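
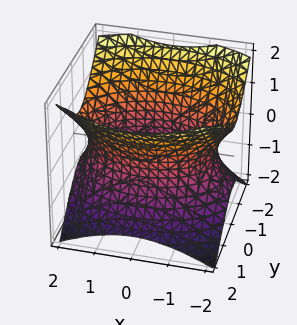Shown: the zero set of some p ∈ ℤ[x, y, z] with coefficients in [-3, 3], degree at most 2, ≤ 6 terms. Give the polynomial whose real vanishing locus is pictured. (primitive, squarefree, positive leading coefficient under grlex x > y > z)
x^2 + 2*y^2 - 2*z^2 - 3

First, degree: an hourglass — one-sheet hyperboloid; a quadric, so deg p = 2.
Then, symmetries: the x ↦ −x reflection is a symmetry, so x appears only in even powers; it's symmetric under y → −y, forcing even powers of y; it's symmetric under z → −z, forcing even powers of z.
Next, reading off the gridlines: it misses every integer gridline on the z-axis.
Finally, the integer polynomial consistent with all of this is the stated p.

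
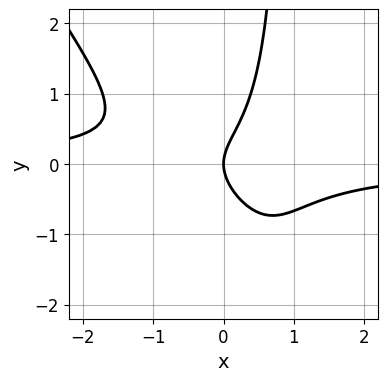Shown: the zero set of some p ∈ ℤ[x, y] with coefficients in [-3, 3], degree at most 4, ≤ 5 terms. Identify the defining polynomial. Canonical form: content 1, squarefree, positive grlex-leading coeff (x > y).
3*x^2*y + 2*x*y^2 - 2*y^2 + 2*x

deg p = 3.
Checking where it meets the axes: it crosses the y-axis at the gridline y = 0; it crosses the x-axis at the gridline x = 0.
The integer polynomial consistent with all of this is the stated p.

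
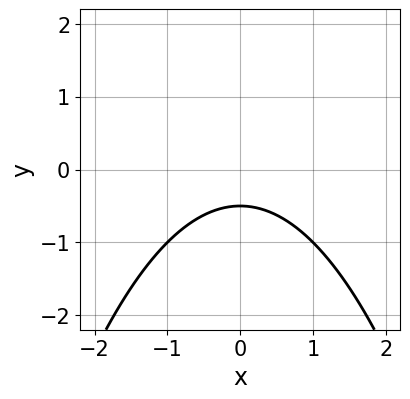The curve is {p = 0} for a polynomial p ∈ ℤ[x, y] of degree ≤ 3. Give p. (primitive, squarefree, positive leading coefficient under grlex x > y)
1. deg p = 2.
2. Symmetries: mirror symmetry x ↦ −x ⇒ only even powers of x.
3. From the visible intercepts: no x-intercept at any integer in the box.
4. Solving for integer coefficients yields p as stated.

x^2 + 2*y + 1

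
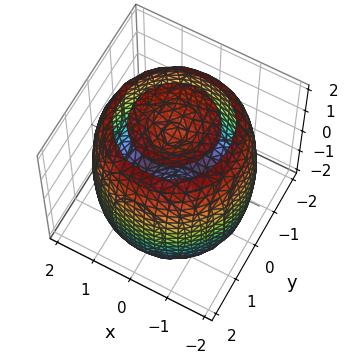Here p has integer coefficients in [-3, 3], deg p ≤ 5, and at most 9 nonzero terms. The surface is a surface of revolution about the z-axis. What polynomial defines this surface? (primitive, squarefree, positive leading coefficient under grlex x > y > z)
The picture has 2 separate pieces.
The degree is 4 — no degree-3 surface has this shape.
Symmetries: rotational symmetry about the z-axis ⇒ p depends on x, y only through x² + y².
Against the integer gridlines: a circular section at z = 2 has radius exactly 1.
Assembling these constraints gives the stated polynomial.

x^4 + 2*x^2*y^2 + y^4 - 3*x^2 - 3*y^2 + z^2 - 2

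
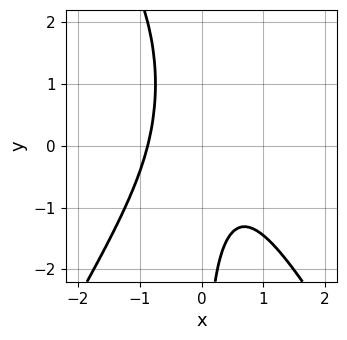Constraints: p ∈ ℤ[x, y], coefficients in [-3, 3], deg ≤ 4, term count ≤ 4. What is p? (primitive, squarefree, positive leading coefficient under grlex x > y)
3*x^3 - x*y^2 + 2*x*y + 2

deg p = 3.
Checking where it meets the axes: the curve avoids every integer y-axis point in the box.
These observations pin down the coefficients.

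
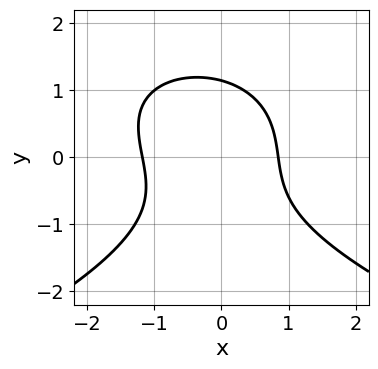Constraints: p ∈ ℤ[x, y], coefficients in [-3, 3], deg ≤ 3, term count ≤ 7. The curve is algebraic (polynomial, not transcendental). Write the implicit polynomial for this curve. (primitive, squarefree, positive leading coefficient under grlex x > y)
Degree: a generic line meets the curve in up to 3 points, so deg p = 3.
Matching integer coefficients to the picture gives p.

2*y^3 + 3*x^2 + x*y + x - 3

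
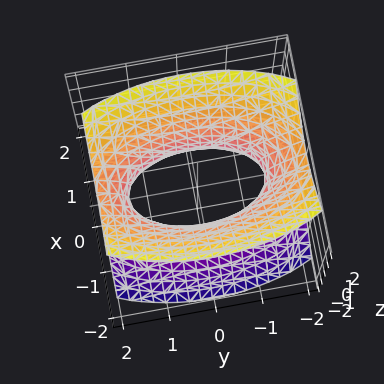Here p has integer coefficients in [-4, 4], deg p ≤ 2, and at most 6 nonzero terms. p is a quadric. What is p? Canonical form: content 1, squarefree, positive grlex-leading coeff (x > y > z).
3*x^2 + y^2 - 2*z^2 - 2

1. deg p = 2. One connected sheet with a waist; a quadric.
2. Symmetries: it's symmetric under z → −z, forcing even powers of z; it's symmetric under x → −x, forcing even powers of x; mirror symmetry y ↦ −y ⇒ only even powers of y.
3. Against the integer gridlines: no z-intercept at any integer in the box.
4. Putting this together gives p.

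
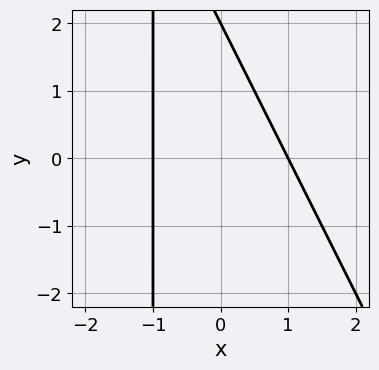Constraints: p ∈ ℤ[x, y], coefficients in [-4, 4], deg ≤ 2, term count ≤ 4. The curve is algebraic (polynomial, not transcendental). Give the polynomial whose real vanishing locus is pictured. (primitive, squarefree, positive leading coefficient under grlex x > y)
2*x^2 + x*y + y - 2

1. deg p = 2. The shape is more complex than any degree-1 curve.
2. Reading off the gridlines: the x-axis gridline crossings are at x ∈ {-1, 1}; it meets the y-axis at y = 2 (among the integer gridlines).
3. Together with the visible shape, these determine p as stated.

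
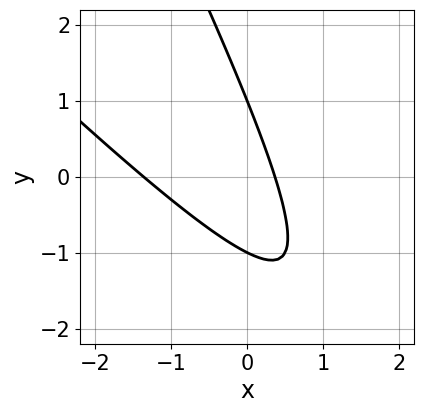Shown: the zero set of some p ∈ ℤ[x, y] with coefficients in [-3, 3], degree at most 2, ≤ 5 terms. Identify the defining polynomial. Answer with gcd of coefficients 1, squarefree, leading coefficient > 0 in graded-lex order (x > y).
2*x^2 + 3*x*y + y^2 + 2*x - 1

(a) The degree is 2 — the shape is more complex than any degree-1 curve.
(b) Reading off the gridlines: among the integer gridlines, it crosses the y-axis at y ∈ {-1, 1}.
(c) Together with the visible shape, these determine p as stated.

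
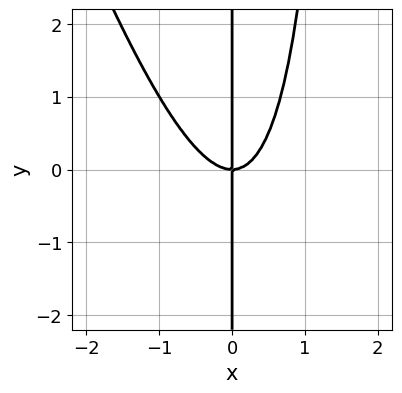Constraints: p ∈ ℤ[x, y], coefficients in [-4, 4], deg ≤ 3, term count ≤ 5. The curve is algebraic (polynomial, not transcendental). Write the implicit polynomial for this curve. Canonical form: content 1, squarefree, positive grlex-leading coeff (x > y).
deg p = 3.
From the axis intercepts and sections: the visible y-axis segment lies entirely on the curve; it crosses the x-axis at the gridline x = 0.
The integer polynomial consistent with all of this is the stated p.

3*x^3 + x^2*y - 2*x*y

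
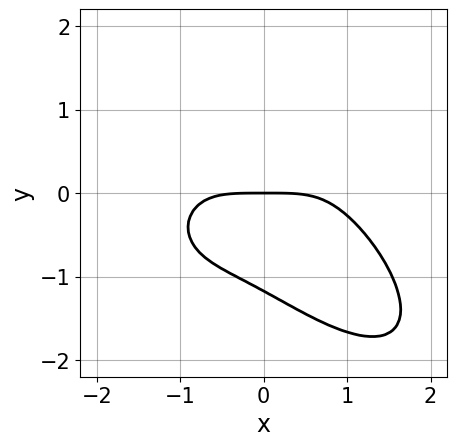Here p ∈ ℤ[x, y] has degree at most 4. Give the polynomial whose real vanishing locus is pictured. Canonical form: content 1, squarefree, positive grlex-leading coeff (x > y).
x^4 + y^4 - 3*x*y^2 - y^3 + 3*y

1. The degree is 4 — a generic line meets the curve in up to 4 points.
2. Observable constraints: it crosses the x-axis at the gridline x = 0; it crosses the y-axis at the gridline y = 0.
3. The integer polynomial consistent with all of this is the stated p.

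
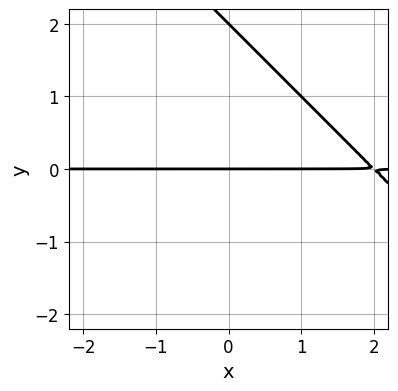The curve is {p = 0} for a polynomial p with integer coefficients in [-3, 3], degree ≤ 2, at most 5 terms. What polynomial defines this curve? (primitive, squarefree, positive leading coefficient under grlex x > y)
x*y + y^2 - 2*y

deg p = 2.
Reading off the gridlines: every point of the x-axis in the box is on the curve; among the integer gridlines, it crosses the y-axis at y ∈ {0, 2}.
Fitting integer coefficients to these (and the overall shape) gives p.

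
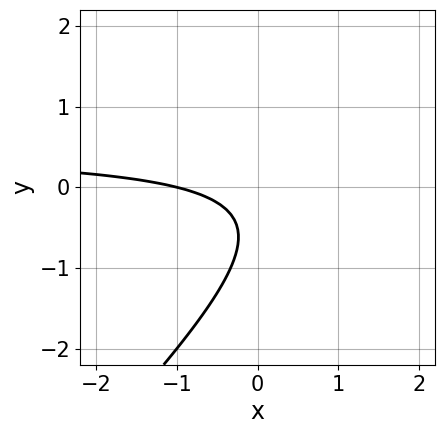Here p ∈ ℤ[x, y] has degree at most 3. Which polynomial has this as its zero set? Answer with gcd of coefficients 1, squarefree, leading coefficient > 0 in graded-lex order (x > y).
2*x*y - 2*y^2 - x - 2*y - 1

deg p = 2. A generic line meets the curve in up to 2 points.
Reading off the gridlines: one x-axis crossing is at x = -1; it misses every integer gridline on the y-axis.
Putting this together gives p.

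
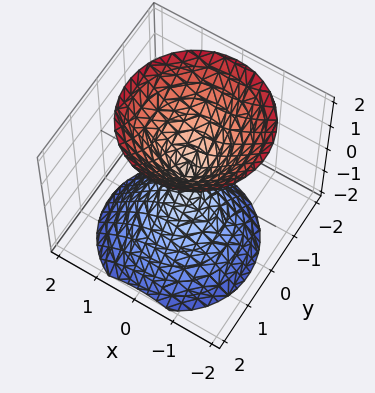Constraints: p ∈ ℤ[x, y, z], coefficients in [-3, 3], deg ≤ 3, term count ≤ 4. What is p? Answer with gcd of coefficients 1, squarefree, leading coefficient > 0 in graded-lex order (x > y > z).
3*x^2 + 3*y^2 + y*z - 2*z^2

First, there are 2 components.
Next, degree: the shape is more complex than any degree-1 surface, so deg p = 2.
Then, reading off the gridlines: it meets the z-axis at z = 0 (among the integer gridlines); one y-axis crossing is at y = 0.
Finally, assembling these constraints gives the stated polynomial.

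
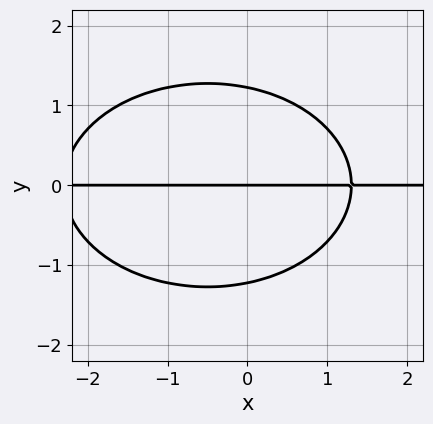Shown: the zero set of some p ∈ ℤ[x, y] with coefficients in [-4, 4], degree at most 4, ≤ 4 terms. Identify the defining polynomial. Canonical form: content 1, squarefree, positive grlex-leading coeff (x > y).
1. Degree: no degree-2 curve has this shape, so deg p = 3.
2. Reading off the gridlines: the visible x-axis segment lies entirely on the curve; one y-axis crossing is at y = 0.
3. Putting this together gives p.

x^2*y + 2*y^3 + x*y - 3*y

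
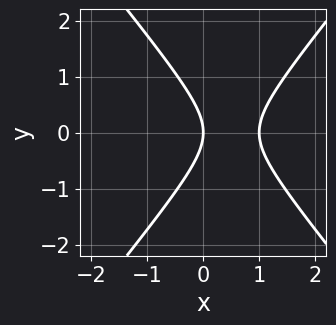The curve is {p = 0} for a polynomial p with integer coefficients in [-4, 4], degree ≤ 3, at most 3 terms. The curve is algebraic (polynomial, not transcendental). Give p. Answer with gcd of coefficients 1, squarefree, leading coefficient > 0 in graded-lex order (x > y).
3*x^2 - 2*y^2 - 3*x

First, deg p = 2. No degree-1 curve has this shape.
Next, symmetries: it's symmetric under y → −y, forcing even powers of y.
Then, against the integer gridlines: among the integer gridlines, it crosses the x-axis at x ∈ {0, 1}; it crosses the y-axis at the gridline y = 0.
Finally, assembling these constraints gives the stated polynomial.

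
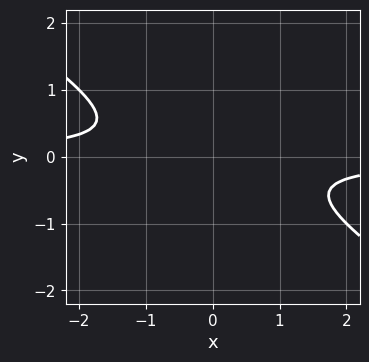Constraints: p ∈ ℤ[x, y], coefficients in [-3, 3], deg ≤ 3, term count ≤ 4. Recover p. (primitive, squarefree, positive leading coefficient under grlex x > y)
Degree: a generic line meets the curve in up to 2 points, so deg p = 2.
Reading off the gridlines: no y-intercept at any integer in the box; no x-intercept at any integer in the box.
These observations pin down the coefficients.

2*x*y + 3*y^2 + 1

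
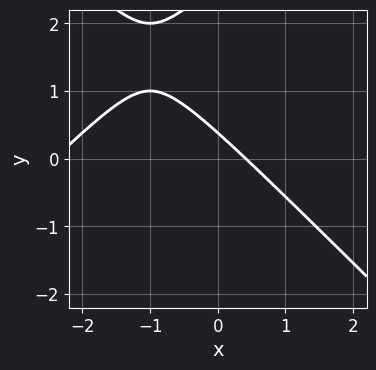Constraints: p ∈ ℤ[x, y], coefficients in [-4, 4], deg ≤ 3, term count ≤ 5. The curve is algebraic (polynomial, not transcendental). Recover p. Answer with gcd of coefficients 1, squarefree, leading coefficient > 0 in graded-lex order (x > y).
x^2 - y^2 + 2*x + 3*y - 1

The degree is 2 — no degree-1 curve has this shape.
Solving for integer coefficients yields p as stated.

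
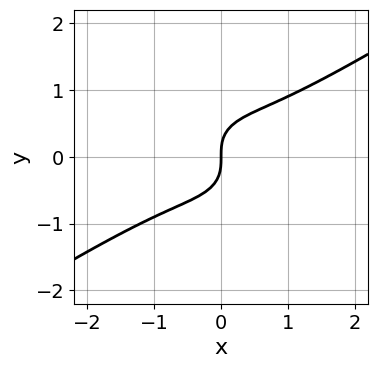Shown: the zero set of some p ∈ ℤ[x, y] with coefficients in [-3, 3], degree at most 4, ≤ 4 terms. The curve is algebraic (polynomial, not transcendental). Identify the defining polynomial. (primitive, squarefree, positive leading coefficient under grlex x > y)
1. The degree is 3 — the shape is more complex than any degree-2 curve.
2. From the axis intercepts and sections: it meets the y-axis at y = 0 (among the integer gridlines); one x-axis crossing is at x = 0.
3. Together with the visible shape, these determine p as stated.

2*x^3 - 2*x^2*y - 3*y^3 + 2*x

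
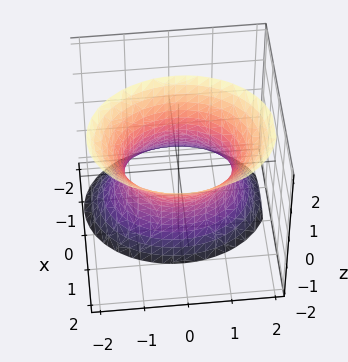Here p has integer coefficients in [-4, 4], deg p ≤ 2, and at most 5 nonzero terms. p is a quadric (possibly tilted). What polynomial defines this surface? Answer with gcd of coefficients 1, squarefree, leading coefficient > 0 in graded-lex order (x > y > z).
3*x^2 - 2*x*z + 2*y^2 - z^2 - 3

1. The degree is 2 — no degree-1 surface has this shape.
2. Against the integer gridlines: the x-axis gridline crossings are at x ∈ {-1, 1}; no z-intercept at any integer in the box.
3. Assembling these constraints gives the stated polynomial.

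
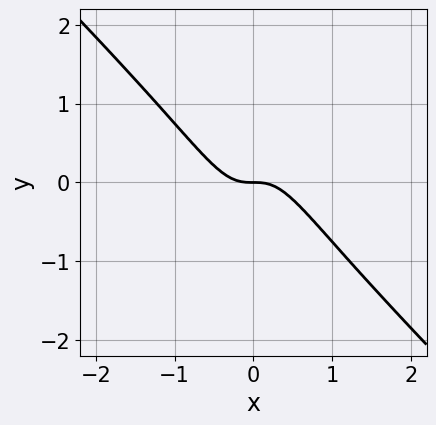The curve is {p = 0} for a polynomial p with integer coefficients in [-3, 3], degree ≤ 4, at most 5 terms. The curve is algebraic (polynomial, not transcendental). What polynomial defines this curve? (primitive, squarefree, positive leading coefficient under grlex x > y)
The degree is 3 — no degree-2 curve has this shape.
Observable constraints: it crosses the x-axis at the gridline x = 0; it meets the y-axis at y = 0 (among the integer gridlines).
Matching integer coefficients to the picture gives p.

3*x^3 + 3*x^2*y + y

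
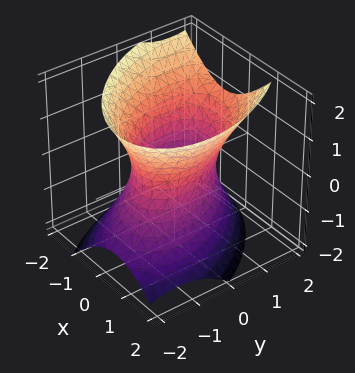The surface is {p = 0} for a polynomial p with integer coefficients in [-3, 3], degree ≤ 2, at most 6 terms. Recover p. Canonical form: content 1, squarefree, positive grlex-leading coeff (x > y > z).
(a) deg p = 2. No degree-1 surface has this shape.
(b) From the visible intercepts: the x-axis gridline crossings are at x ∈ {-1, 1}; the surface avoids every integer z-axis point in the box.
(c) Fitting integer coefficients to these (and the overall shape) gives p.

3*x^2 + 2*x*y + 2*y^2 - y*z - 2*z^2 - 3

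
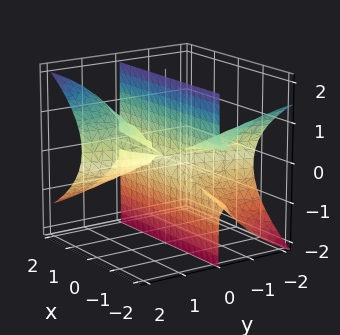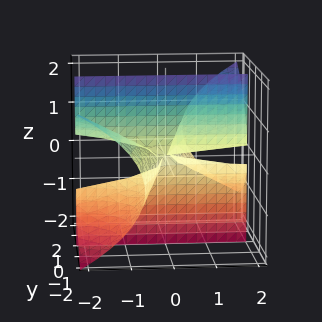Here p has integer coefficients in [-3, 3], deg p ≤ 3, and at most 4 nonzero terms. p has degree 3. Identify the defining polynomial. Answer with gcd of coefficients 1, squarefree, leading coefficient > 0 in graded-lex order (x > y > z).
3*x*y^2 - y^3 + y^2*z - 3*y*z^2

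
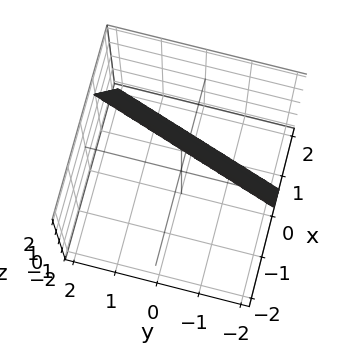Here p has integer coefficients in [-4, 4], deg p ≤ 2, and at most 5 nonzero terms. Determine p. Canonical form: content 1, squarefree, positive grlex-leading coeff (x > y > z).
3*x - y + z - 2

Degree: the surface is flat (a plane), so deg p = 1.
Reading off the gridlines: it meets the y-axis at y = -2 (among the integer gridlines); one z-axis crossing is at z = 2.
Together with the visible shape, these determine p as stated.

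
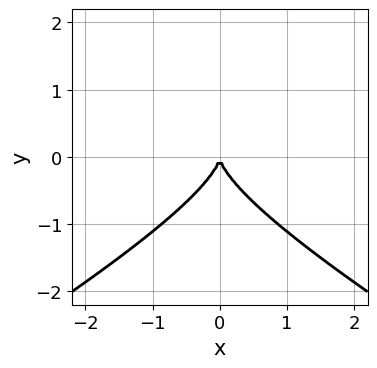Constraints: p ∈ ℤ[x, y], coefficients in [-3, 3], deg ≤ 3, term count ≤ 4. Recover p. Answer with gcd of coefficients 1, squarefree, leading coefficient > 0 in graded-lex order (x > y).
Degree: no degree-2 curve has this shape, so deg p = 3.
Symmetries: the x ↦ −x reflection is a symmetry, so x appears only in even powers.
Against the integer gridlines: it meets the y-axis at y = 0 (among the integer gridlines); it meets the x-axis at x = 0 (among the integer gridlines).
These observations pin down the coefficients.

x^2*y - 3*y^3 - 3*x^2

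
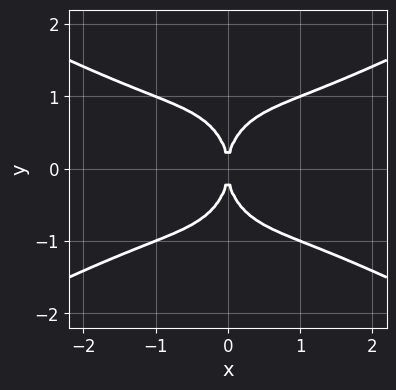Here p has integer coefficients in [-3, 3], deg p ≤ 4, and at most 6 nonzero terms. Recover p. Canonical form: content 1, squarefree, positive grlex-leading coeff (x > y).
x^4 - 3*x^2*y^2 - y^4 + 3*x^2

1. The degree is 4 — a generic line meets the curve in up to 4 points.
2. Symmetries: mirror symmetry y ↦ −y ⇒ only even powers of y; mirror symmetry x ↦ −x ⇒ only even powers of x.
3. From the axis intercepts and sections: one x-axis crossing is at x = 0; it crosses the y-axis at the gridline y = 0.
4. Putting this together gives p.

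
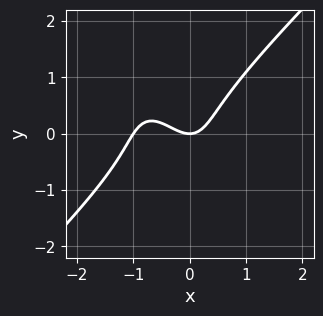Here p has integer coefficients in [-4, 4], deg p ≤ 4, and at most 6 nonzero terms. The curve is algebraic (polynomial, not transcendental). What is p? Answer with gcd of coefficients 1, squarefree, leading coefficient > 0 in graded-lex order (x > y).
(a) deg p = 3.
(b) From the axis intercepts and sections: it meets the y-axis at y = 0 (among the integer gridlines); among the integer gridlines, it crosses the x-axis at x ∈ {-1, 0}.
(c) Fitting integer coefficients to these (and the overall shape) gives p.

3*x^3 - x*y^2 - 2*y^3 + 3*x^2 - 2*y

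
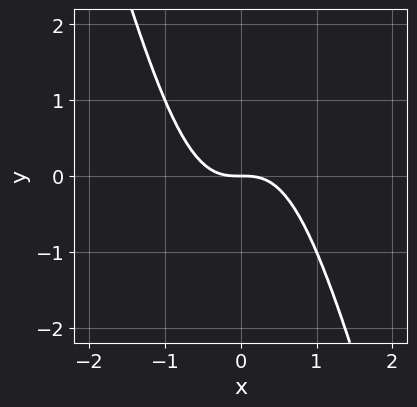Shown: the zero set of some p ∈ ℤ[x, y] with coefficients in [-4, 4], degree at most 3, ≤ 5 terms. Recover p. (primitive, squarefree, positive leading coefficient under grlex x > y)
3*x^3 + x^2*y + 2*y

First, the degree is 3 — no degree-2 curve has this shape.
Next, observable constraints: it crosses the y-axis at the gridline y = 0; it meets the x-axis at x = 0 (among the integer gridlines).
Finally, solving for integer coefficients yields p as stated.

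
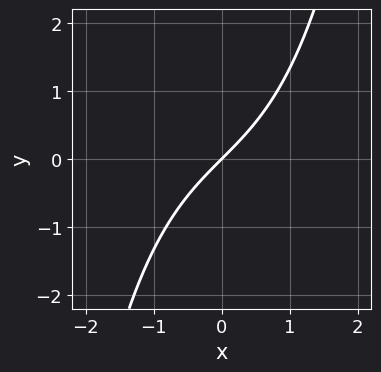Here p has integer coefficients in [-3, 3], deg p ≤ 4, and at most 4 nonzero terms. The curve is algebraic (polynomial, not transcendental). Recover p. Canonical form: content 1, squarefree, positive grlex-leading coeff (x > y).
x^3 + 3*x - 3*y

1. Degree: no degree-2 curve has this shape, so deg p = 3.
2. Observable constraints: one x-axis crossing is at x = 0; it meets the y-axis at y = 0 (among the integer gridlines).
3. These observations pin down the coefficients.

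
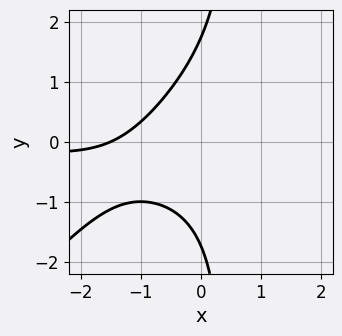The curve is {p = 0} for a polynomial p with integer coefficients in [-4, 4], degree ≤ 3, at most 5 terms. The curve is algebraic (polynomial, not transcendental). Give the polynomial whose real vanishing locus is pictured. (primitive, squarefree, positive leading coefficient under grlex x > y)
First, degree: the shape is more complex than any degree-2 curve, so deg p = 3.
Finally, solving for integer coefficients yields p as stated.

2*x^2*y - 2*x*y^2 + y^2 - 2*x - 3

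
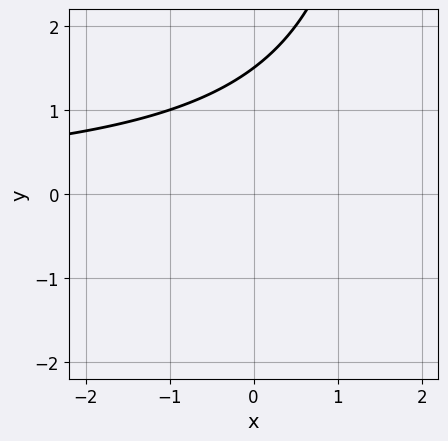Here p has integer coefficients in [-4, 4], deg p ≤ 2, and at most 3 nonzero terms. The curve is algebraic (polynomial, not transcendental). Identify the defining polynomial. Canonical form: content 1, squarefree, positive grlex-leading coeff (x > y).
x*y - 2*y + 3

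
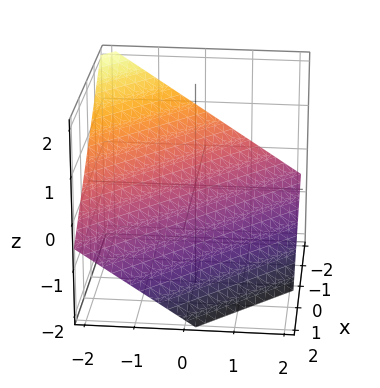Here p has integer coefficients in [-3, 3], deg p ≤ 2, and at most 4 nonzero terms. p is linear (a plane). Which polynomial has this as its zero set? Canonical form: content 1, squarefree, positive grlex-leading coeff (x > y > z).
1. deg p = 1. The surface is flat (a plane).
2. Against the integer gridlines: it crosses the y-axis at the gridline y = -1; one x-axis crossing is at x = -1.
3. Together with the visible shape, these determine p as stated.

2*x + 2*y + 3*z + 2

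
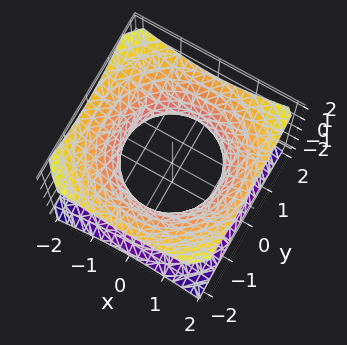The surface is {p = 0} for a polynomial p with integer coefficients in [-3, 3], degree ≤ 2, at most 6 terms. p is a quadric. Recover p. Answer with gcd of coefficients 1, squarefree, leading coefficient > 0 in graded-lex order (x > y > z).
First, degree: an hourglass — one-sheet hyperboloid; a quadric, so deg p = 2.
Next, symmetries: the z ↦ −z reflection is a symmetry, so z appears only in even powers; every cross-section ⟂ z is a circle, so x, y appear only via x² + y².
Next, observable constraints: a circular section at z = -1 has radius between 1 and 2; the surface avoids every integer z-axis point in the box.
Finally, solving for integer coefficients yields p as stated.

2*x^2 + 2*y^2 - 3*z^2 - 3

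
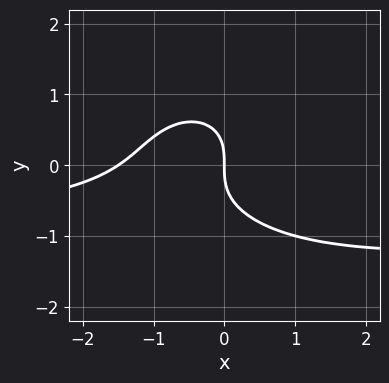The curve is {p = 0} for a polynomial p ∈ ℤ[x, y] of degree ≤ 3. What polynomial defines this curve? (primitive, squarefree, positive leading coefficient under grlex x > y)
First, the degree is 3 — the shape is more complex than any degree-2 curve.
Next, checking where it meets the axes: it crosses the x-axis at the gridline x = 0; it meets the y-axis at y = 0 (among the integer gridlines).
Finally, the integer polynomial consistent with all of this is the stated p.

2*x^2*y + 3*y^3 + 2*x^2 + 3*x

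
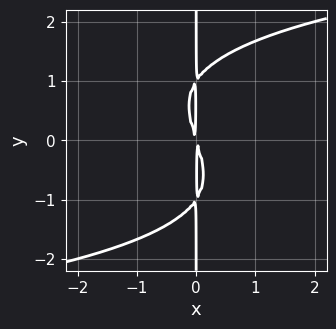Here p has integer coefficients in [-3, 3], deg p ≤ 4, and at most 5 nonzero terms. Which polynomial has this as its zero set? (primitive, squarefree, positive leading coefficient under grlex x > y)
First, deg p = 4. A generic line meets the curve in up to 4 points.
Next, reading off the gridlines: every point of the y-axis in the box is on the curve.
Finally, fitting integer coefficients to these (and the overall shape) gives p.

x*y^3 - 3*x^2 - x*y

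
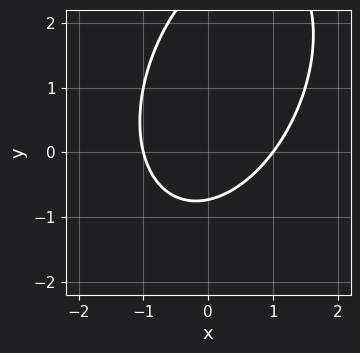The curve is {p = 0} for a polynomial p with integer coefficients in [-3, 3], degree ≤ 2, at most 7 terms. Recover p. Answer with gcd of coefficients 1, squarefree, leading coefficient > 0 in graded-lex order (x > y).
2*x^2 - x*y + y^2 - 2*y - 2

deg p = 2. No degree-1 curve has this shape.
From the axis intercepts and sections: the x-axis gridline crossings are at x ∈ {-1, 1}.
Solving for integer coefficients yields p as stated.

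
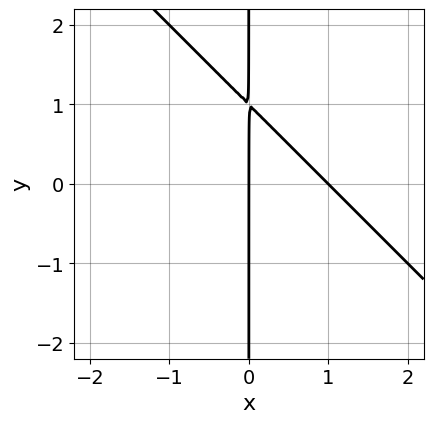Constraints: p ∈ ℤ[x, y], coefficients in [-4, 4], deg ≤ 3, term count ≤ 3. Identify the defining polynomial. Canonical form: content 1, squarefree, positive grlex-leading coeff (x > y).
x^2 + x*y - x

(a) deg p = 2. No degree-1 curve has this shape.
(b) Reading off the gridlines: the visible y-axis segment lies entirely on the curve; among the integer gridlines, it crosses the x-axis at x ∈ {0, 1}.
(c) Solving for integer coefficients yields p as stated.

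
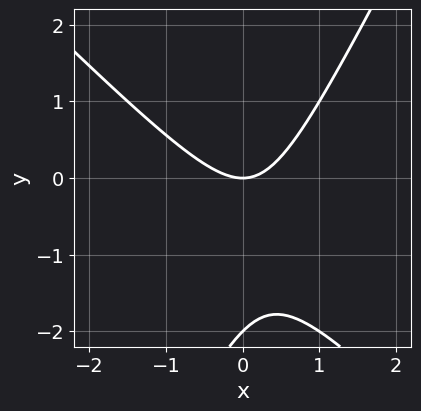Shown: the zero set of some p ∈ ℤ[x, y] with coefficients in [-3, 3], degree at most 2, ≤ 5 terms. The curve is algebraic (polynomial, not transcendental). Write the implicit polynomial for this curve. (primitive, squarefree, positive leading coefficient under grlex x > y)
1. deg p = 2.
2. Checking where it meets the axes: the y-axis gridline crossings are at y ∈ {-2, 0}; it meets the x-axis at x = 0 (among the integer gridlines).
3. Together with the visible shape, these determine p as stated.

2*x^2 + x*y - y^2 - 2*y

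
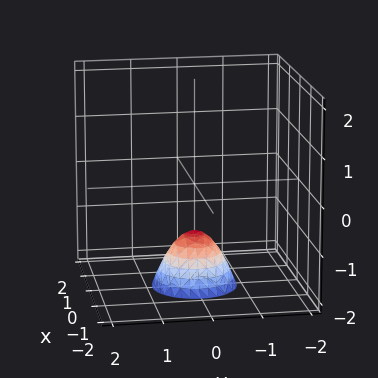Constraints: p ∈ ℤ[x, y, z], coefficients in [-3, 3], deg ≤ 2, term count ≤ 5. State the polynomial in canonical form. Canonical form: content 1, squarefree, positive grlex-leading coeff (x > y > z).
First, the degree is 2 — a generic line meets the surface in up to 2 points.
Then, symmetry: every cross-section ⟂ z is a circle, so x, y appear only via x² + y².
Next, from the axis intercepts and sections: a circular section at z = -2 has radius between 0 and 1; no y-intercept at any integer in the box; one z-axis crossing is at z = -1.
Finally, solving for integer coefficients yields p as stated.

3*x^2 + 3*y^2 + 2*z + 2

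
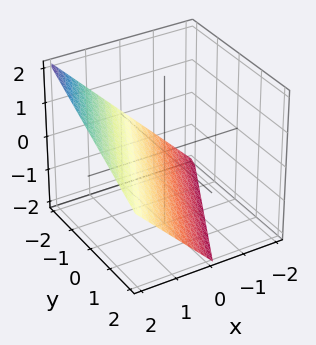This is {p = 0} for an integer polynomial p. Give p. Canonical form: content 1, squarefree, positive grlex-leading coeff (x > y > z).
(a) deg p = 1. Every cross-section is a straight line — this is a plane.
(b) Reading off the gridlines: one x-axis crossing is at x = 1; it meets the y-axis at y = -2 (among the integer gridlines); it crosses the z-axis at the gridline z = -1.
(c) Solving for integer coefficients yields p as stated.

2*x - y - 2*z - 2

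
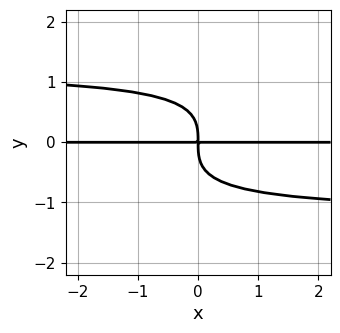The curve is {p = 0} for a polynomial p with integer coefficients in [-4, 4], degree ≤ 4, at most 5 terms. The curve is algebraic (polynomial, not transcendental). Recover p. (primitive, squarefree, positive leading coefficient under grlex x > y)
2*x*y^3 - 3*y^4 - 3*x*y

The degree is 4 — no degree-3 curve has this shape.
Observable constraints: every point of the x-axis in the box is on the curve.
Putting this together gives p.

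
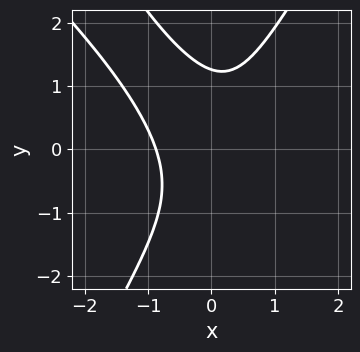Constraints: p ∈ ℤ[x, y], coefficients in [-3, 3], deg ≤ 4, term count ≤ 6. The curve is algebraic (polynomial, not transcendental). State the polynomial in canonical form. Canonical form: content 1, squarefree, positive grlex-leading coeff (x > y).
3*x^3 + 3*x^2*y - x*y^2 - y^3 + 2

(a) Degree: the shape is more complex than any degree-2 curve, so deg p = 3.
(b) Putting this together gives p.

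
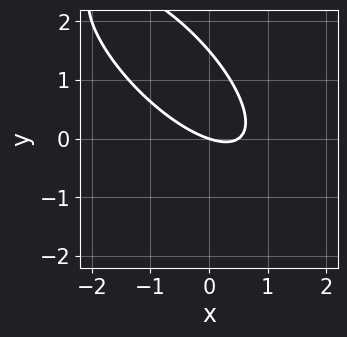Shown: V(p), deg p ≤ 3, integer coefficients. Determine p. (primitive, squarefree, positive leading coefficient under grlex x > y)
2*x^2 + 3*x*y + 2*y^2 - x - 3*y

First, degree: a generic line meets the curve in up to 2 points, so deg p = 2.
Next, against the integer gridlines: it crosses the y-axis at the gridline y = 0; one x-axis crossing is at x = 0.
Finally, matching integer coefficients to the picture gives p.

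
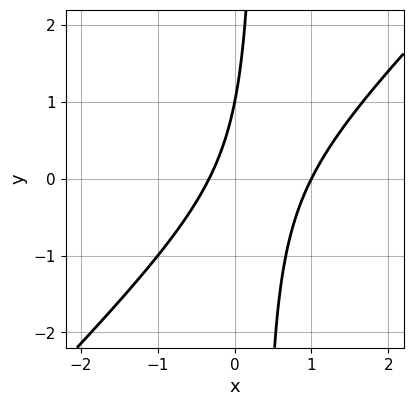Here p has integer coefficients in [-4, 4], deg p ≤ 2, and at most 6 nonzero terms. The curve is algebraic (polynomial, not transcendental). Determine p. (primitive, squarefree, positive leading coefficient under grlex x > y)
3*x^2 - 3*x*y - 2*x + y - 1

First, the degree is 2 — the shape is more complex than any degree-1 curve.
Then, observable constraints: it meets the y-axis at y = 1 (among the integer gridlines); one x-axis crossing is at x = 1.
Finally, the integer polynomial consistent with all of this is the stated p.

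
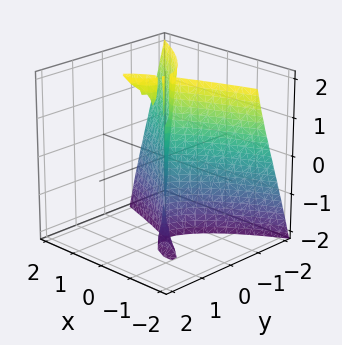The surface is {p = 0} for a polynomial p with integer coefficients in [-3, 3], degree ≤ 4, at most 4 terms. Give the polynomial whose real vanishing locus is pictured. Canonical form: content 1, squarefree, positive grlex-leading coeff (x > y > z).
2*x*y*z - 3*y^3 - 2*x^2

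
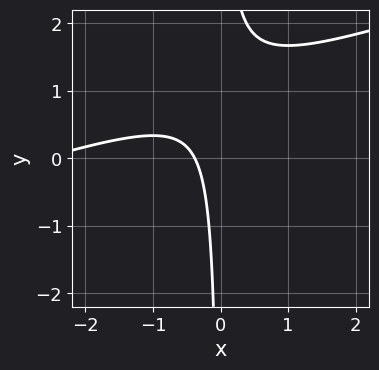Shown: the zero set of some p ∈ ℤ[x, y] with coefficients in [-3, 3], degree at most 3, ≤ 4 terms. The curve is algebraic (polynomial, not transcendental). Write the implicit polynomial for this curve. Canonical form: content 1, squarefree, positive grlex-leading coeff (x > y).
x^2 - 3*x*y + 3*x + 1

(a) deg p = 2. A generic line meets the curve in up to 2 points.
(b) From the visible intercepts: the curve avoids every integer y-axis point in the box.
(c) The integer polynomial consistent with all of this is the stated p.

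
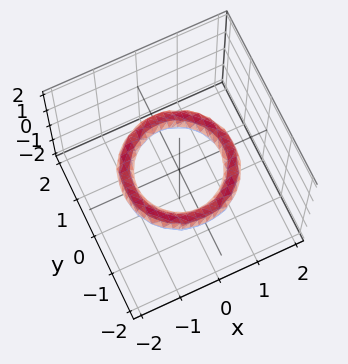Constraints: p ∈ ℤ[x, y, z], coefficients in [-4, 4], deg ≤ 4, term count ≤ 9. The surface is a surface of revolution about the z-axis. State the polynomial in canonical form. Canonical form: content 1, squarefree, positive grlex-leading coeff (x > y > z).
deg p = 4. A generic line meets the surface in up to 4 points.
Symmetries: rotational symmetry about the z-axis ⇒ p depends on x, y only through x² + y².
From the axis intercepts and sections: among the integer gridlines, it crosses the y-axis at y ∈ {-1, 1}; a circular section at z = 0 has radius exactly 1; it misses every integer gridline on the z-axis.
Putting this together gives p. Check: (-1, 0, 0) on the x-axis lies on the surface, and p(-1, 0, 0) = 0. ✓

x^4 + 2*x^2*y^2 + y^4 - 3*x^2 - 3*y^2 + 3*z^2 + 2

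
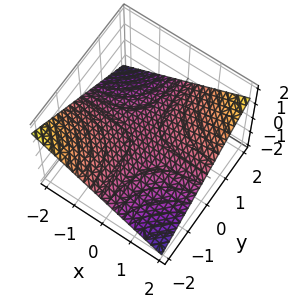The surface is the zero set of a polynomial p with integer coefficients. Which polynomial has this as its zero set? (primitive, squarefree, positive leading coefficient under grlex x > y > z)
x*y - 3*z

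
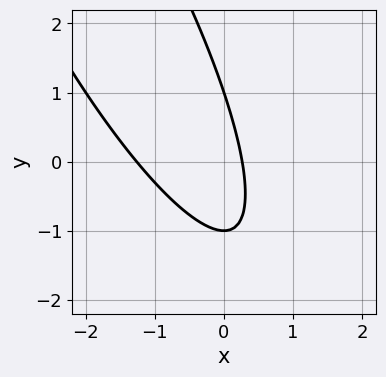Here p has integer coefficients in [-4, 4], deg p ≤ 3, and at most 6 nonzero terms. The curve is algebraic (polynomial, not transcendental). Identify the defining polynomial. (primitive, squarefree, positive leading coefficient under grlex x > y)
First, degree: no degree-1 curve has this shape, so deg p = 2.
Next, against the integer gridlines: the y-axis gridline crossings are at y ∈ {-1, 1}.
Finally, the integer polynomial consistent with all of this is the stated p.

3*x^2 + 3*x*y + y^2 + 3*x - 1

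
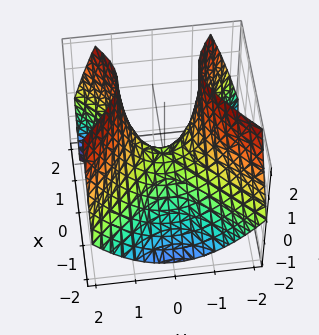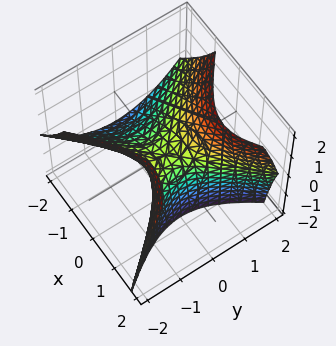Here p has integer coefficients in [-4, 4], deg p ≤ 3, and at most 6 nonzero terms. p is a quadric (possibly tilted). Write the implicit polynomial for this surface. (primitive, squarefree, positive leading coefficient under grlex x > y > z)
(a) deg p = 2. No degree-1 surface has this shape.
(b) From the axis intercepts and sections: it meets the x-axis at x = 0 (among the integer gridlines); it crosses the y-axis at the gridline y = 0; one z-axis crossing is at z = 0.
(c) Solving for integer coefficients yields p as stated.

x^2 - x*z - y^2 + z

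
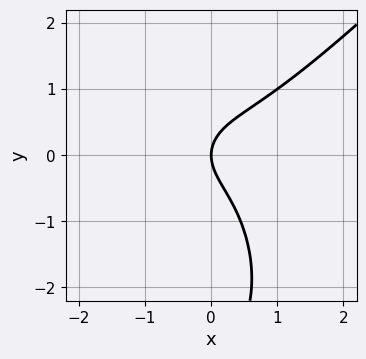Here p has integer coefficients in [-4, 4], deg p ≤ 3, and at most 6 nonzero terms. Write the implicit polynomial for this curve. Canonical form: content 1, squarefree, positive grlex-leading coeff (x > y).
3*x^3 - 2*x^2*y - y^3 - 3*y^2 + 3*x

deg p = 3. The shape is more complex than any degree-2 curve.
Reading off the gridlines: it crosses the y-axis at the gridline y = 0; it meets the x-axis at x = 0 (among the integer gridlines).
These observations pin down the coefficients.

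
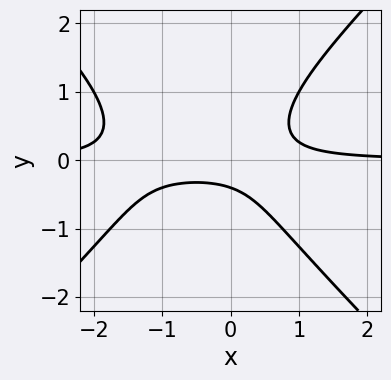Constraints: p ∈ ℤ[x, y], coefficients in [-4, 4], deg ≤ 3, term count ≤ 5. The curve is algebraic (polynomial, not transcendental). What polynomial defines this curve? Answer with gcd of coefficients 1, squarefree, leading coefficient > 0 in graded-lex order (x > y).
The degree is 3 — the shape is more complex than any degree-2 curve.
Reading off the gridlines: no x-intercept at any integer in the box.
Together with the visible shape, these determine p as stated.

3*x^2*y - 3*y^3 + 3*x*y - 2*y - 1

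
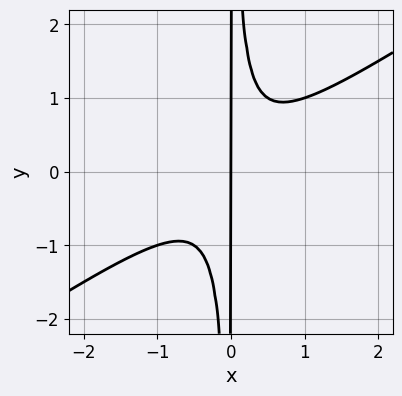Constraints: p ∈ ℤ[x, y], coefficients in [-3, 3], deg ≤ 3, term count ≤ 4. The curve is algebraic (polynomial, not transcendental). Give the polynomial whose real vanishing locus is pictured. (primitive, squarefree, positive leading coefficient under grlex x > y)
First, degree: the shape is more complex than any degree-2 curve, so deg p = 3.
Next, from the axis intercepts and sections: every point of the y-axis in the box is on the curve; one x-axis crossing is at x = 0.
Finally, matching integer coefficients to the picture gives p.

2*x^3 - 3*x^2*y + x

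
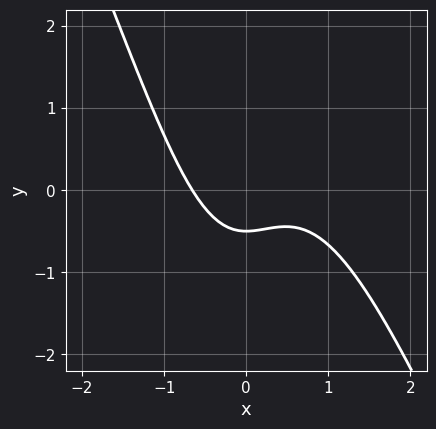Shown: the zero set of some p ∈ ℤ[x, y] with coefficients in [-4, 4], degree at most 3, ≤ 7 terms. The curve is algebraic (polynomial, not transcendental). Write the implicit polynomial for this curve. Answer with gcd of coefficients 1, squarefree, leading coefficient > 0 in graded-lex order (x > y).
First, deg p = 3. The shape is more complex than any degree-2 curve.
Finally, solving for integer coefficients yields p as stated.

2*x^3 + x^2*y - x^2 + 2*y + 1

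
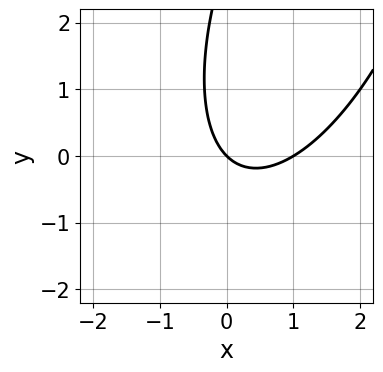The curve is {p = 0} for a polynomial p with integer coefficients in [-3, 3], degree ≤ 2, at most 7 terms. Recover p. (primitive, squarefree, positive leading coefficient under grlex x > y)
3*x^2 - 2*x*y + y^2 - 3*x - 3*y

1. deg p = 2.
2. Against the integer gridlines: it crosses the y-axis at the gridline y = 0; among the integer gridlines, it crosses the x-axis at x ∈ {0, 1}.
3. Solving for integer coefficients yields p as stated.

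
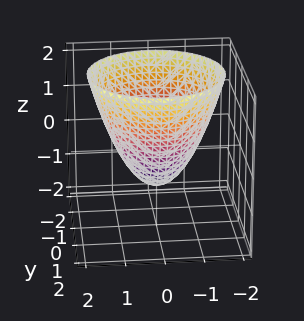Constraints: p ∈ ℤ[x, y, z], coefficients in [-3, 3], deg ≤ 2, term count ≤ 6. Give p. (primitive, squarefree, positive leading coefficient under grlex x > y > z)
Degree: the shape is more complex than any degree-1 surface, so deg p = 2.
Symmetries: every cross-section ⟂ z is a circle, so x, y appear only via x² + y².
Checking where it meets the axes: a circular section at z = 2 has radius between 1 and 2; among the integer gridlines, it crosses the y-axis at y ∈ {-1, 1}.
Fitting integer coefficients to these (and the overall shape) gives p. Check: (-1, 0, 0) on the x-axis lies on the surface, and p(-1, 0, 0) = 0. ✓

x^2 + y^2 - z - 1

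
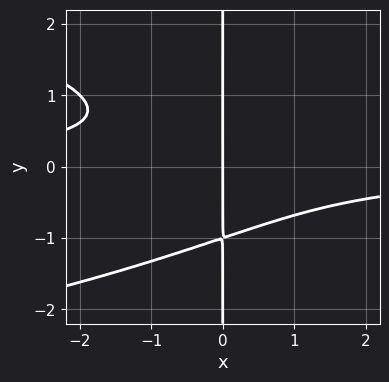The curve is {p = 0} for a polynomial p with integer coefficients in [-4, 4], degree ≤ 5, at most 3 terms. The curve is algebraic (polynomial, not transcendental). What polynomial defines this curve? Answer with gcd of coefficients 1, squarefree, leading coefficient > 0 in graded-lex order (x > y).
1. The degree is 4 — no degree-3 curve has this shape.
2. Reading off the gridlines: the visible y-axis segment lies entirely on the curve; it crosses the x-axis at the gridline x = 0.
3. Solving for integer coefficients yields p as stated.

x*y^3 + x^2*y + x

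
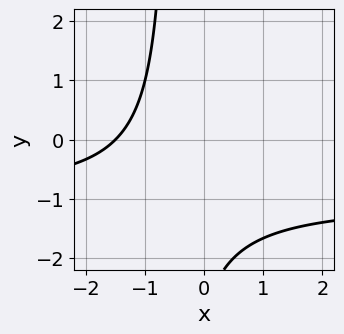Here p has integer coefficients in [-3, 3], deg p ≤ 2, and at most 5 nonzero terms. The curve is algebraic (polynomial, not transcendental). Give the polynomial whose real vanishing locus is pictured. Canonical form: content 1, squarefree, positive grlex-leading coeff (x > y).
(a) The degree is 2 — no degree-1 curve has this shape.
(b) From the visible intercepts: the curve avoids every integer y-axis point in the box.
(c) Fitting integer coefficients to these (and the overall shape) gives p.

2*x*y + 2*x + y + 3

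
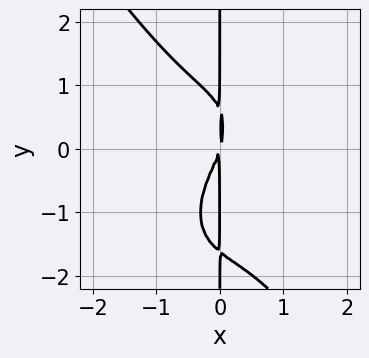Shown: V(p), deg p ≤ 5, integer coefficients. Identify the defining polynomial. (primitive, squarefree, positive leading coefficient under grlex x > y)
1. deg p = 4. No degree-3 curve has this shape.
2. Observable constraints: the visible y-axis segment lies entirely on the curve.
3. Assembling these constraints gives the stated polynomial.

3*x^4 + x*y^3 + x*y^2 + 3*x^2 - x*y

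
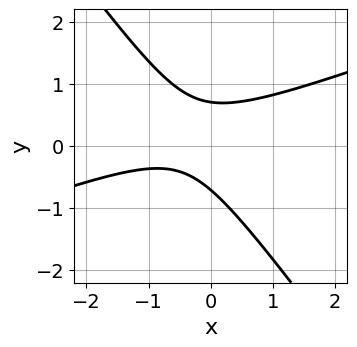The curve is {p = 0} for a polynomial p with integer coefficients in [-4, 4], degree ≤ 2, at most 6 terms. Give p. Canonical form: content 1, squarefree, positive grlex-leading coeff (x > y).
1. Degree: the shape is more complex than any degree-1 curve, so deg p = 2.
2. Observable constraints: no x-intercept at any integer in the box.
3. Solving for integer coefficients yields p as stated.

x^2 - 2*x*y - 2*y^2 + x + 1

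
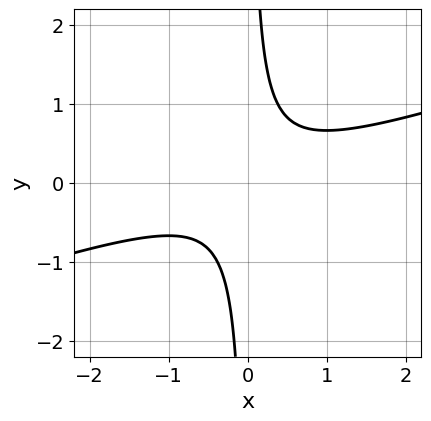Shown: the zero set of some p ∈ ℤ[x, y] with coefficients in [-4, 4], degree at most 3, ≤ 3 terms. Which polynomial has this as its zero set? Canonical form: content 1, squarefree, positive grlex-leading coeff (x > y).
x^2 - 3*x*y + 1

1. The degree is 2 — the shape is more complex than any degree-1 curve.
2. Checking where it meets the axes: it misses every integer gridline on the y-axis; the curve avoids every integer x-axis point in the box.
3. These observations pin down the coefficients.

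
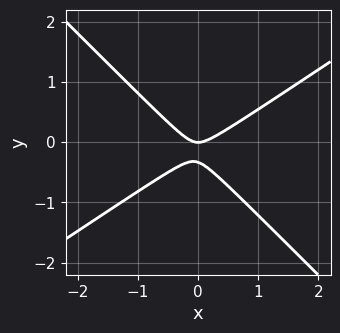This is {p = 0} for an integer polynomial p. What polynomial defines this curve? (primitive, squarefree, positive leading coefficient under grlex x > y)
2*x^2 - x*y - 3*y^2 - y

deg p = 2.
Against the integer gridlines: it meets the y-axis at y = 0 (among the integer gridlines); it crosses the x-axis at the gridline x = 0.
Solving for integer coefficients yields p as stated.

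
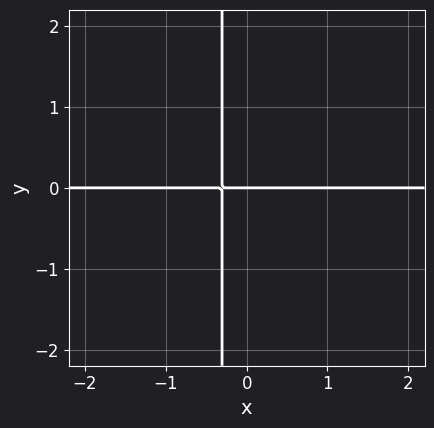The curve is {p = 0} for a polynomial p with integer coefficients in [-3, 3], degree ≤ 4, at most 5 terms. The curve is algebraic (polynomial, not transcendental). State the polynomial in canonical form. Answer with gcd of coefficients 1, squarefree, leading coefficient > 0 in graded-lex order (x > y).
3*x^3*y + 3*x*y + y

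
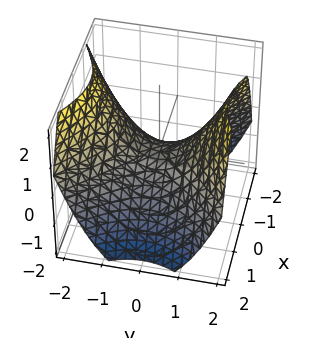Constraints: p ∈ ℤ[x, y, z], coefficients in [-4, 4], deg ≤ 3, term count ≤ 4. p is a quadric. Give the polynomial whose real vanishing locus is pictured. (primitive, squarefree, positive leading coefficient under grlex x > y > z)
2*x^2 - 2*y^2 + 3*z

First, degree: a hyperbolic paraboloid; a quadric, so deg p = 2.
Then, symmetries: the y ↦ −y reflection is a symmetry, so y appears only in even powers; mirror symmetry x ↦ −x ⇒ only even powers of x.
Then, observable constraints: it meets the z-axis at z = 0 (among the integer gridlines); one y-axis crossing is at y = 0; it crosses the x-axis at the gridline x = 0.
Finally, matching integer coefficients to the picture gives p.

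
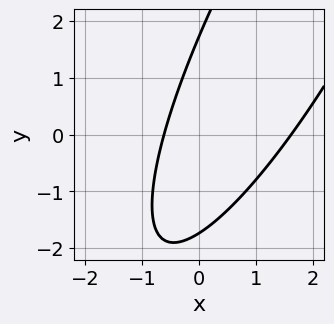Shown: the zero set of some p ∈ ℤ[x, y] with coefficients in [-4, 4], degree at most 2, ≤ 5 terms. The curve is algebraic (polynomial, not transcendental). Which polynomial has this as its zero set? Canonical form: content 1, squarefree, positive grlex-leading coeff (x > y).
(a) deg p = 2.
(b) Solving for integer coefficients yields p as stated.

3*x^2 - 3*x*y + y^2 - 3*x - 3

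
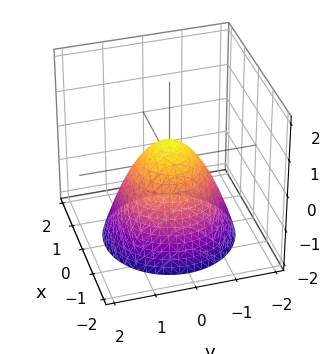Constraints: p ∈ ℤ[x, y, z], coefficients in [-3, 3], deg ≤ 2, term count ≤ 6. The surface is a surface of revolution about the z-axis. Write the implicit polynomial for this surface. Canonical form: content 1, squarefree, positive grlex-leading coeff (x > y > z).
(a) deg p = 2. A generic line meets the surface in up to 2 points.
(b) By symmetry, every cross-section ⟂ z is a circle, so x, y appear only via x² + y².
(c) From the visible intercepts: a circular section at z = -1 has radius between 1 and 2.
(d) Matching integer coefficients to the picture gives p.

2*x^2 + 2*y^2 + 2*z - 1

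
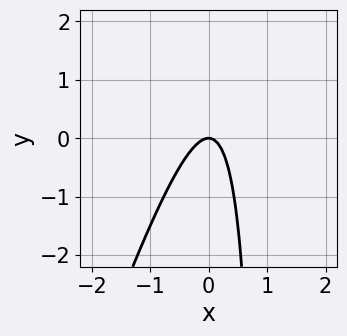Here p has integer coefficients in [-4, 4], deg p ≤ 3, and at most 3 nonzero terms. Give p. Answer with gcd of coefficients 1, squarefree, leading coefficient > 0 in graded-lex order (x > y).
(a) The degree is 2 — no degree-1 curve has this shape.
(b) From the axis intercepts and sections: it crosses the y-axis at the gridline y = 0; it meets the x-axis at x = 0 (among the integer gridlines).
(c) These observations pin down the coefficients.

3*x^2 - x*y + y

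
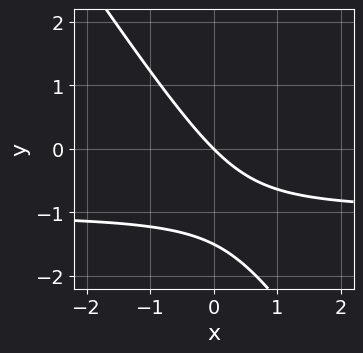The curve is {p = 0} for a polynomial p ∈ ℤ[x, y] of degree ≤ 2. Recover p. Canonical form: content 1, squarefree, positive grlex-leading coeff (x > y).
3*x*y + 2*y^2 + 3*x + 3*y

deg p = 2. A generic line meets the curve in up to 2 points.
From the visible intercepts: it crosses the y-axis at the gridline y = 0; it meets the x-axis at x = 0 (among the integer gridlines).
Fitting integer coefficients to these (and the overall shape) gives p.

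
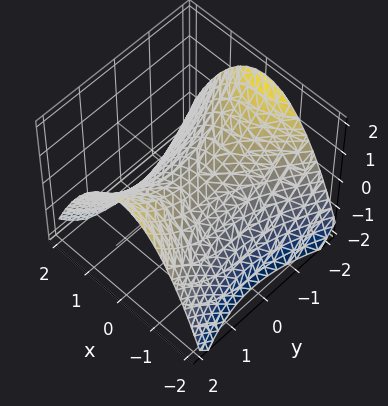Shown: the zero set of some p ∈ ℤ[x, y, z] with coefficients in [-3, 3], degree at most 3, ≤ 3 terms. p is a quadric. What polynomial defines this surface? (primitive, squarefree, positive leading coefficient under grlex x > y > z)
1. The degree is 2 — a hyperbolic paraboloid; a quadric.
2. Symmetries: mirror symmetry y ↦ −y ⇒ only even powers of y; mirror symmetry x ↦ −x ⇒ only even powers of x.
3. Checking where it meets the axes: one x-axis crossing is at x = 0; it crosses the y-axis at the gridline y = 0; it crosses the z-axis at the gridline z = 0.
4. These observations pin down the coefficients.

2*x^2 - y^2 + 3*z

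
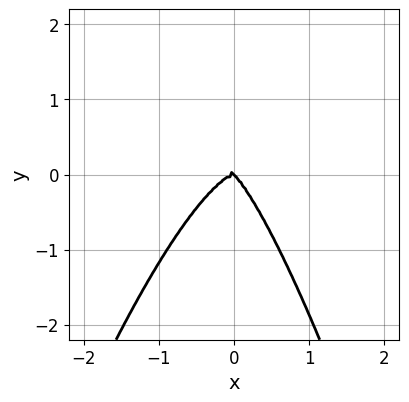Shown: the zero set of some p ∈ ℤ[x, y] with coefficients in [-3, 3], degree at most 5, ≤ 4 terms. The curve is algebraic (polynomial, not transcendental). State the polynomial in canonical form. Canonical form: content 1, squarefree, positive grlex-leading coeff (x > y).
1. Degree: no degree-3 curve has this shape, so deg p = 4.
2. Against the integer gridlines: it meets the x-axis at x = 0 (among the integer gridlines); one y-axis crossing is at y = 0.
3. Solving for integer coefficients yields p as stated.

3*x^4 + x*y^2 + y^3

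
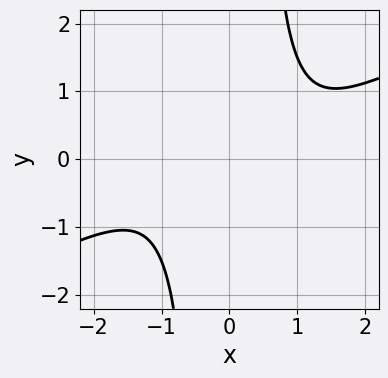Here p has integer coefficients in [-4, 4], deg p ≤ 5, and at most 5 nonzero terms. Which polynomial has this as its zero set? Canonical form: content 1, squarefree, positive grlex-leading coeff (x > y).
x^4 - 2*x^3*y + 2

First, deg p = 4. The shape is more complex than any degree-3 curve.
Then, from the axis intercepts and sections: the curve avoids every integer x-axis point in the box; no y-intercept at any integer in the box.
Finally, fitting integer coefficients to these (and the overall shape) gives p.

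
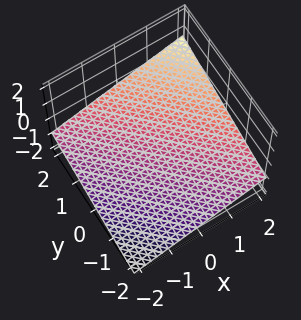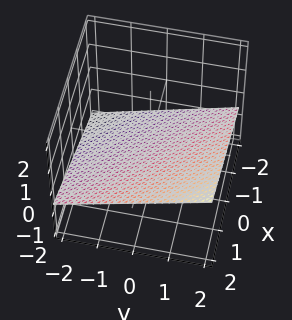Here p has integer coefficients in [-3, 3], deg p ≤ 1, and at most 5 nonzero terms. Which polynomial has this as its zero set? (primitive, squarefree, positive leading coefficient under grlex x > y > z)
deg p = 1. The surface is flat (a plane).
Reading off the gridlines: it crosses the y-axis at the gridline y = 2; it meets the x-axis at x = 2 (among the integer gridlines).
Assembling these constraints gives the stated polynomial.

x + y - 3*z - 2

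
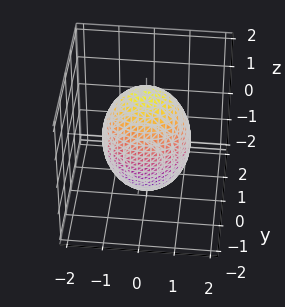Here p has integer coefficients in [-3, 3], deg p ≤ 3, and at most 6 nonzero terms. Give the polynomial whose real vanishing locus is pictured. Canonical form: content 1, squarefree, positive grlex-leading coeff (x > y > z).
2*x^2 + 3*y^2 + z^2 - 3

1. The degree is 2 — bounded and convex; a quadric.
2. Symmetries: it's symmetric under x → −x, forcing even powers of x; mirror symmetry z ↦ −z ⇒ only even powers of z; the y ↦ −y reflection is a symmetry, so y appears only in even powers.
3. Checking where it meets the axes: among the integer gridlines, it crosses the y-axis at y ∈ {-1, 1}.
4. Fitting integer coefficients to these (and the overall shape) gives p.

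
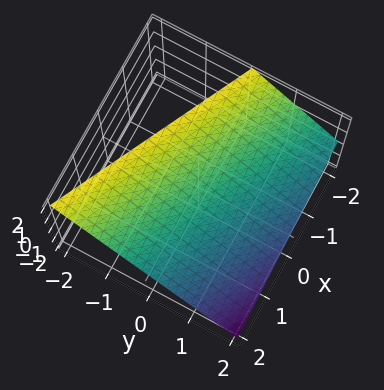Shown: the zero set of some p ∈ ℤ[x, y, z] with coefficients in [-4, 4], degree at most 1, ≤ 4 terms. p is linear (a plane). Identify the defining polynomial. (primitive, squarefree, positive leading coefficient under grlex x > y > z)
x + 2*y + 2*z - 2

(a) Degree: the surface is flat (a plane), so deg p = 1.
(b) Against the integer gridlines: it meets the x-axis at x = 2 (among the integer gridlines); it meets the y-axis at y = 1 (among the integer gridlines).
(c) Assembling these constraints gives the stated polynomial. Check: (0, 0, 1) on the z-axis lies on the surface, and p(0, 0, 1) = 0. ✓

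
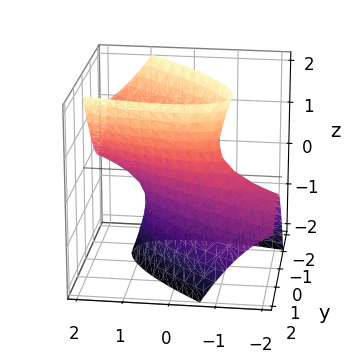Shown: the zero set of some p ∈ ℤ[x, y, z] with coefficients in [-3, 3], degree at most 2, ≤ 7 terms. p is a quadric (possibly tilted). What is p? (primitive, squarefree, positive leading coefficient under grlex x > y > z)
x^2 + 3*x*y - 2*x*z + 3*y^2 - z^2 - 1

First, degree: a generic line meets the surface in up to 2 points, so deg p = 2.
Then, from the axis intercepts and sections: among the integer gridlines, it crosses the x-axis at x ∈ {-1, 1}; the surface avoids every integer z-axis point in the box.
Finally, matching integer coefficients to the picture gives p.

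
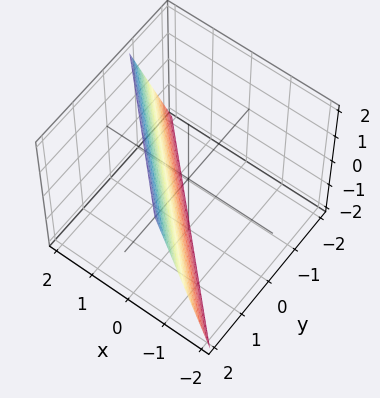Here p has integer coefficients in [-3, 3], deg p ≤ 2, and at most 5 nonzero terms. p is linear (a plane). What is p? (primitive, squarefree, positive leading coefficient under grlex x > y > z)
3*x + 3*y - z - 2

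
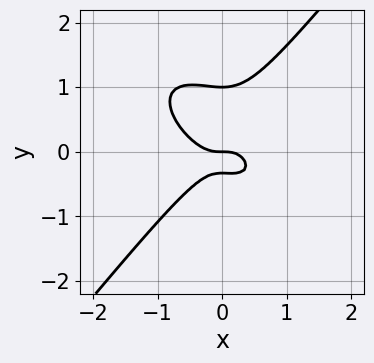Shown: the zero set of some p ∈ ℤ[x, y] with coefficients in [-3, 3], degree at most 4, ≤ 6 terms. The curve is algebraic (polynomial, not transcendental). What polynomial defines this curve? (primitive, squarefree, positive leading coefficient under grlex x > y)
(a) deg p = 3. The shape is more complex than any degree-2 curve.
(b) From the visible intercepts: the y-axis gridline crossings are at y ∈ {0, 1}; it crosses the x-axis at the gridline x = 0.
(c) Fitting integer coefficients to these (and the overall shape) gives p.

3*x^3 + 2*x^2*y - 3*y^3 + 2*y^2 + y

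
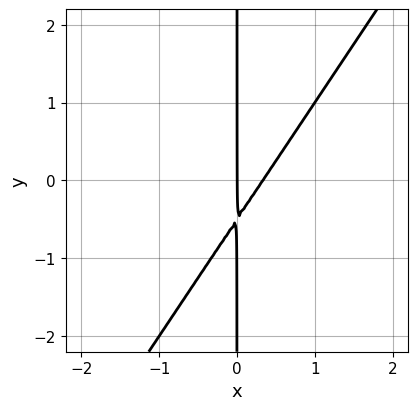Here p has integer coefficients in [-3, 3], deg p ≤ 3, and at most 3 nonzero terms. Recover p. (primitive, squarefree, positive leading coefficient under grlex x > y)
3*x^2 - 2*x*y - x

1. The degree is 2 — the shape is more complex than any degree-1 curve.
2. From the axis intercepts and sections: it crosses the x-axis at the gridline x = 0; every point of the y-axis in the box is on the curve.
3. The integer polynomial consistent with all of this is the stated p.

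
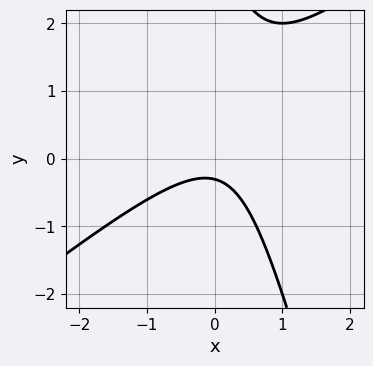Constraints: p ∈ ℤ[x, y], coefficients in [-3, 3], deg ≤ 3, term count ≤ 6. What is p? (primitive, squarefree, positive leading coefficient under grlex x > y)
3*x^2 - 3*x*y - y^2 + 3*y + 1

Degree: no degree-1 curve has this shape, so deg p = 2.
Reading off the gridlines: no x-intercept at any integer in the box.
Fitting integer coefficients to these (and the overall shape) gives p.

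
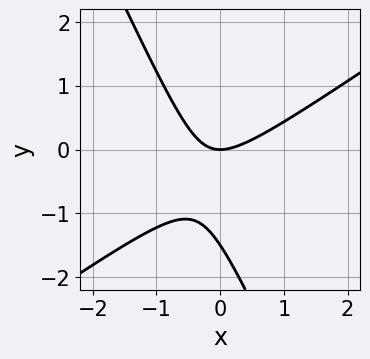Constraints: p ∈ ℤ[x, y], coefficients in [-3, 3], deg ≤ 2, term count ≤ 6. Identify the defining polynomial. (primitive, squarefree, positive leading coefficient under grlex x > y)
3*x^2 - 3*x*y - 2*y^2 - 3*y

1. Degree: no degree-1 curve has this shape, so deg p = 2.
2. Against the integer gridlines: it crosses the y-axis at the gridline y = 0; it meets the x-axis at x = 0 (among the integer gridlines).
3. These observations pin down the coefficients.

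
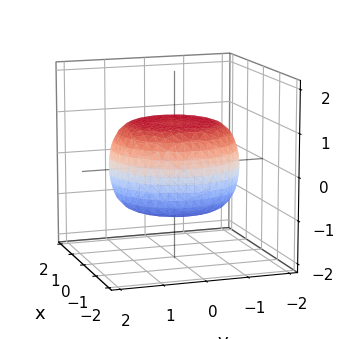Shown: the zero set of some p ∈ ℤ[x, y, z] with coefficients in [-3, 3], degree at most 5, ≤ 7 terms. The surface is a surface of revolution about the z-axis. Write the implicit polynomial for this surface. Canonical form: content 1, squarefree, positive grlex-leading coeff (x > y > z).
(a) deg p = 4. No degree-3 surface has this shape.
(b) Symmetries: rotational symmetry about the z-axis ⇒ p depends on x, y only through x² + y².
(c) From the axis intercepts and sections: among the integer gridlines, it crosses the z-axis at z ∈ {-1, 1}; a circular section at z = -1 has radius exactly 1.
(d) Matching integer coefficients to the picture gives p.

x^4 + 2*x^2*y^2 + y^4 - x^2 - y^2 + 3*z^2 - 3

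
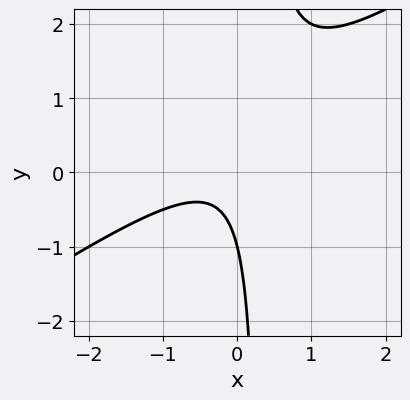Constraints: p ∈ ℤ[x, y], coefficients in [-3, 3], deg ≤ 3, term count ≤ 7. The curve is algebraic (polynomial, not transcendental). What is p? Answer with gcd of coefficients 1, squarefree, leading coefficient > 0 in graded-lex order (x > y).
1. Degree: a generic line meets the curve in up to 2 points, so deg p = 2.
2. Observable constraints: it misses every integer gridline on the x-axis; it crosses the y-axis at the gridline y = -1.
3. Solving for integer coefficients yields p as stated.

2*x^2 - 3*x*y + x + y + 1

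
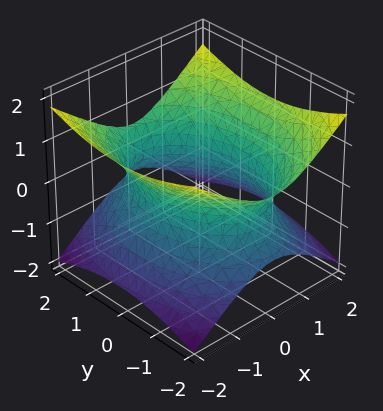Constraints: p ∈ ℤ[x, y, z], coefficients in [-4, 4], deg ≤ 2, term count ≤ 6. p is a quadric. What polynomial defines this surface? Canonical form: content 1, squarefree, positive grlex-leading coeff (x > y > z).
First, deg p = 2. One connected sheet with a waist; a quadric.
Next, symmetries: it's symmetric under z → −z, forcing even powers of z; the x ↦ −x reflection is a symmetry, so x appears only in even powers; mirror symmetry y ↦ −y ⇒ only even powers of y.
Next, against the integer gridlines: it misses every integer gridline on the z-axis.
Finally, putting this together gives p.

2*x^2 + y^2 - 3*z^2 - 3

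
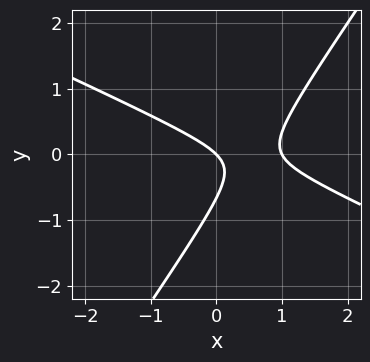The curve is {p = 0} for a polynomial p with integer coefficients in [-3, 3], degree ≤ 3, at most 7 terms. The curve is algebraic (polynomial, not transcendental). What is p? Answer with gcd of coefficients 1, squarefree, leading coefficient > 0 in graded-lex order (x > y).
deg p = 2. The shape is more complex than any degree-1 curve.
Observable constraints: it meets the y-axis at y = 0 (among the integer gridlines); among the integer gridlines, it crosses the x-axis at x ∈ {0, 1}.
Matching integer coefficients to the picture gives p.

2*x^2 + 3*x*y - 3*y^2 - 2*x - 2*y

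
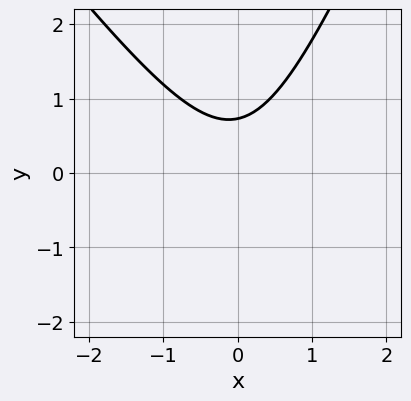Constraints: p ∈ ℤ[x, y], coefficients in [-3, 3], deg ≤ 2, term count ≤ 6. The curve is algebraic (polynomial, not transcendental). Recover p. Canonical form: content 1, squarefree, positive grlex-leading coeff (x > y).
3*x^2 + x*y - y^2 - 2*y + 2

First, degree: the shape is more complex than any degree-1 curve, so deg p = 2.
Then, from the axis intercepts and sections: no x-intercept at any integer in the box.
Finally, the integer polynomial consistent with all of this is the stated p.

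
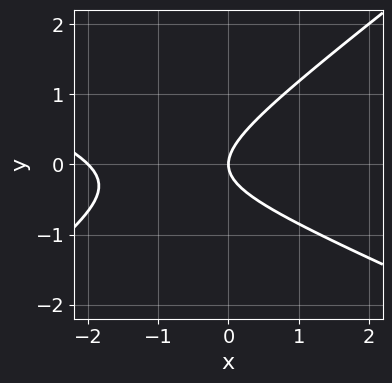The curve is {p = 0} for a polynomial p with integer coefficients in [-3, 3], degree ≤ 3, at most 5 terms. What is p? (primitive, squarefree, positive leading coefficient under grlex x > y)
x^2 + x*y - 3*y^2 + 2*x

1. deg p = 2. No degree-1 curve has this shape.
2. Checking where it meets the axes: it crosses the y-axis at the gridline y = 0; among the integer gridlines, it crosses the x-axis at x ∈ {-2, 0}.
3. Matching integer coefficients to the picture gives p.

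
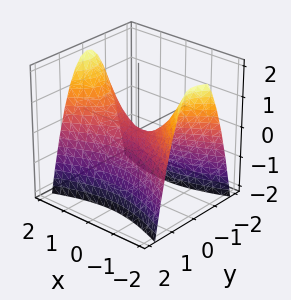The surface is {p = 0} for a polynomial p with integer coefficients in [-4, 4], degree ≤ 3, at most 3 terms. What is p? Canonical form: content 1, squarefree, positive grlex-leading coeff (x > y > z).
(a) deg p = 2.
(b) Symmetries: mirror symmetry x ↦ −x ⇒ only even powers of x; mirror symmetry y ↦ −y ⇒ only even powers of y.
(c) Observable constraints: it meets the y-axis at y = 0 (among the integer gridlines); it crosses the z-axis at the gridline z = 0.
(d) The integer polynomial consistent with all of this is the stated p.

x^2 - 3*y^2 - 2*z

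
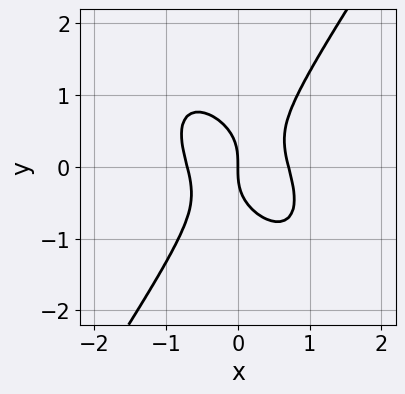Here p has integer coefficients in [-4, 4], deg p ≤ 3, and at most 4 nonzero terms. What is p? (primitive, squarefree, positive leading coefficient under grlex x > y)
2*x^3 + x^2*y - y^3 - x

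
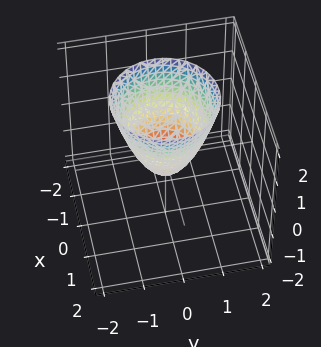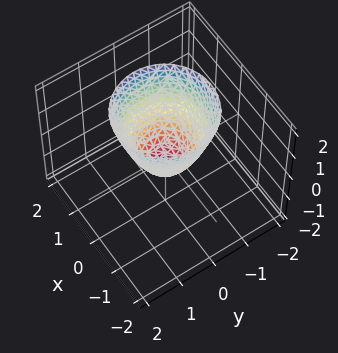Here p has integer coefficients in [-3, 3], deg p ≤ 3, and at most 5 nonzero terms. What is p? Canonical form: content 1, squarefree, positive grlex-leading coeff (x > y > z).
3*x^2 + 3*y^2 - 2*z - 1

deg p = 2. No degree-1 surface has this shape.
Symmetry: every cross-section ⟂ z is a circle, so x, y appear only via x² + y².
From the visible intercepts: a circular section at z = 2 has radius between 1 and 2.
Assembling these constraints gives the stated polynomial.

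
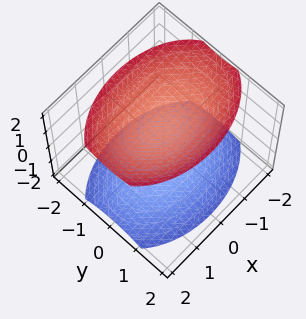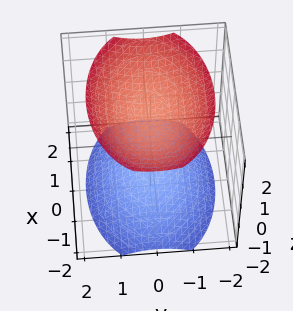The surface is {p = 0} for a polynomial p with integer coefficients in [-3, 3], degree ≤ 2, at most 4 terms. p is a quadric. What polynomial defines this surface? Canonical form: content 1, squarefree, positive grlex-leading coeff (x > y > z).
First, there are 2 components. Treating them together as one polynomial.
Then, deg p = 2. Two sheets facing apart; a quadric.
Next, symmetries: it's symmetric under y → −y, forcing even powers of y; the z ↦ −z reflection is a symmetry, so z appears only in even powers; the x ↦ −x reflection is a symmetry, so x appears only in even powers.
Then, against the integer gridlines: it misses every integer gridline on the y-axis; no x-intercept at any integer in the box.
Finally, together with the visible shape, these determine p as stated.

x^2 + 2*y^2 - 2*z^2 + 3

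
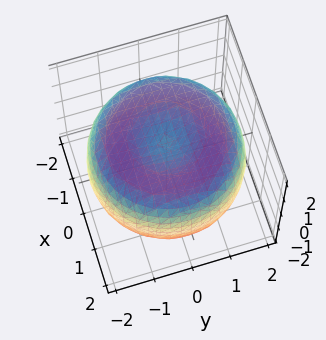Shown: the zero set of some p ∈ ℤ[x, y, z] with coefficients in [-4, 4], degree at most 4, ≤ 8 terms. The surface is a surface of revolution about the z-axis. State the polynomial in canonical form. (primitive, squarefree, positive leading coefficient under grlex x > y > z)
(a) The degree is 4 — the shape is more complex than any degree-3 surface.
(b) By symmetry, the z-axis is an axis of rotation, so x and y enter only as x² + y².
(c) Observable constraints: among the integer gridlines, it crosses the z-axis at z ∈ {-1, 1}; a circular section at z = 1 has radius between 1 and 2.
(d) Assembling these constraints gives the stated polynomial.

x^4 + 2*x^2*y^2 + y^4 - 3*x^2 - 3*y^2 + 3*z^2 - 3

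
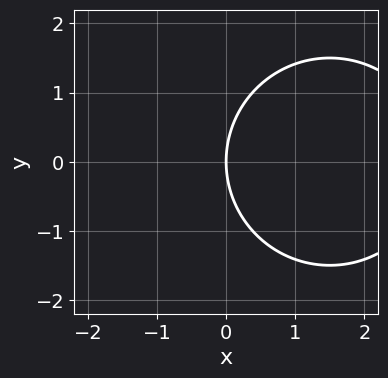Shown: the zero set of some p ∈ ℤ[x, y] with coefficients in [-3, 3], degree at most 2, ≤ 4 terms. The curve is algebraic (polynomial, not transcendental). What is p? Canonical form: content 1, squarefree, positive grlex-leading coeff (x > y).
First, deg p = 2.
Then, symmetries: it's symmetric under y → −y, forcing even powers of y.
Then, observable constraints: it meets the x-axis at x = 0 (among the integer gridlines); one y-axis crossing is at y = 0.
Finally, these observations pin down the coefficients.

x^2 + y^2 - 3*x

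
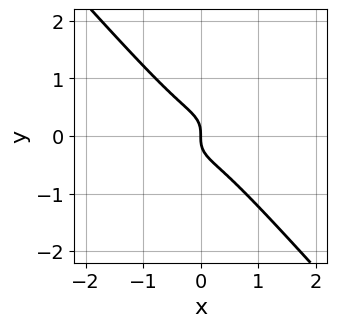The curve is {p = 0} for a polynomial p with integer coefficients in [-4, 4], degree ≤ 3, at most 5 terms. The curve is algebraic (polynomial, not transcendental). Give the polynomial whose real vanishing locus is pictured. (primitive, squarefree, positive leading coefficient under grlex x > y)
deg p = 3.
From the visible intercepts: it crosses the y-axis at the gridline y = 0; one x-axis crossing is at x = 0.
Fitting integer coefficients to these (and the overall shape) gives p.

3*x^3 + x*y^2 + 3*y^3 + x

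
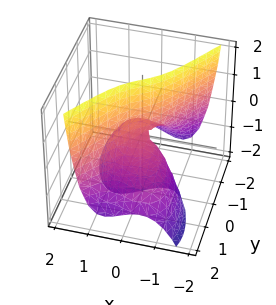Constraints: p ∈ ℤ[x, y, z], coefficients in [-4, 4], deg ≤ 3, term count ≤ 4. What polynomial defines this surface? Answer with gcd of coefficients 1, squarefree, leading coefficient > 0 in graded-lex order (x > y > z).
3*x^3 - y^3 + 2*x*z - 3*y*z

First, degree: the shape is more complex than any degree-2 surface, so deg p = 3.
Then, observable constraints: it crosses the y-axis at the gridline y = 0; every point of the z-axis in the box is on the surface.
Finally, fitting integer coefficients to these (and the overall shape) gives p.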